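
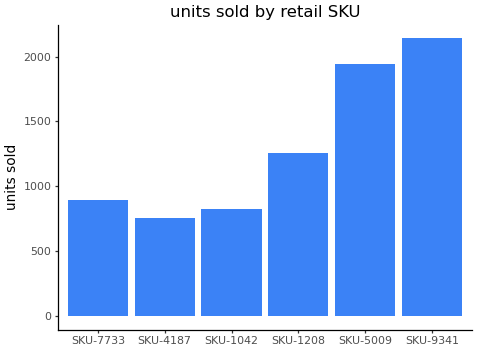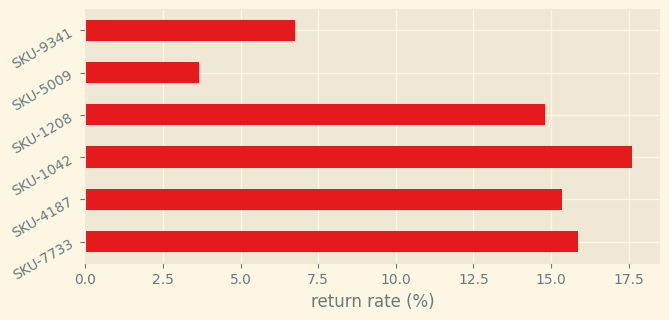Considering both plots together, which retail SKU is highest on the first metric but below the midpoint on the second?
SKU-9341

Chart 2 median return rate (%) ≈ 16; below-median retail SKUs: SKU-1208, SKU-5009, SKU-9341. Among those, SKU-9341 has the highest units sold (≈ 2200).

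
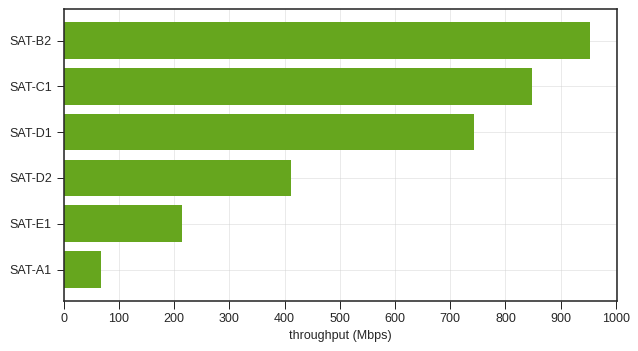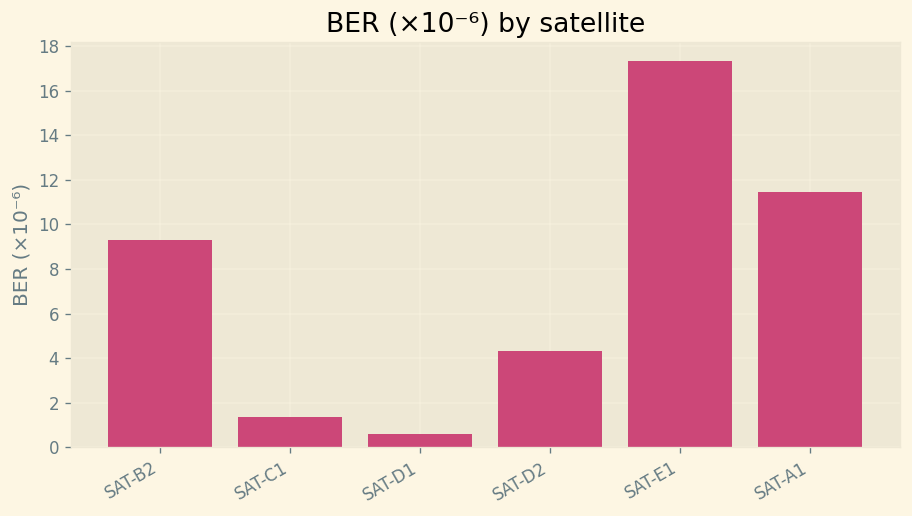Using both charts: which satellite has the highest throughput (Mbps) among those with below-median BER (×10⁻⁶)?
Chart 2 median BER (×10⁻⁶) ≈ 6; below-median satellites: SAT-C1, SAT-D1, SAT-D2. Among those, SAT-C1 has the highest throughput (Mbps) (≈ 800).

SAT-C1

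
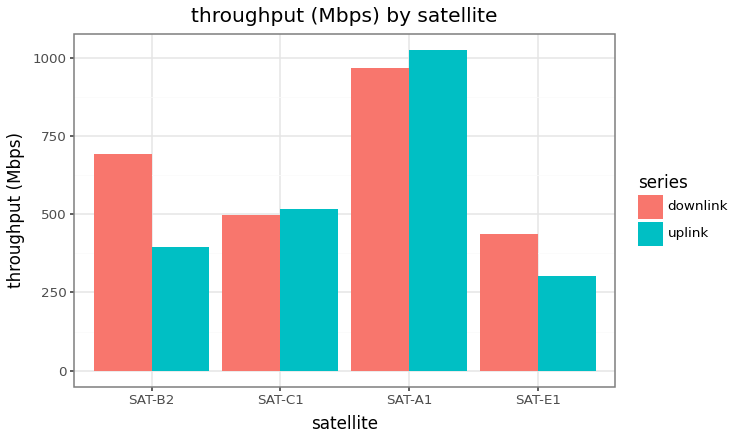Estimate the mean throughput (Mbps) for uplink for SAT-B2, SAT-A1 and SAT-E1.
(400 + 1000 + 300) / 3 ≈ 567.

≈ 567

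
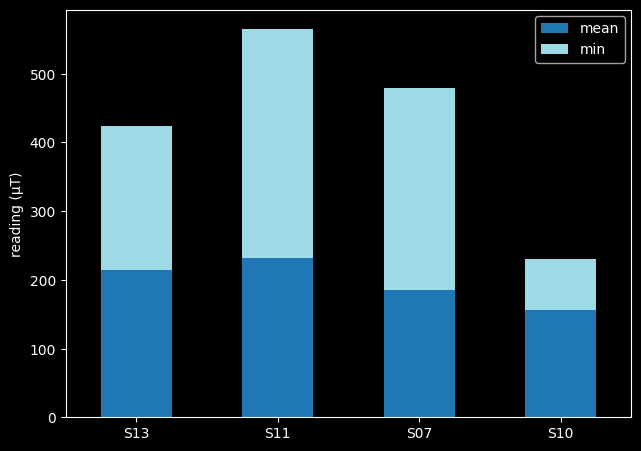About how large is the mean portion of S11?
≈ 250

mean top ≈ 250, bottom ≈ 0; segment ≈ 250.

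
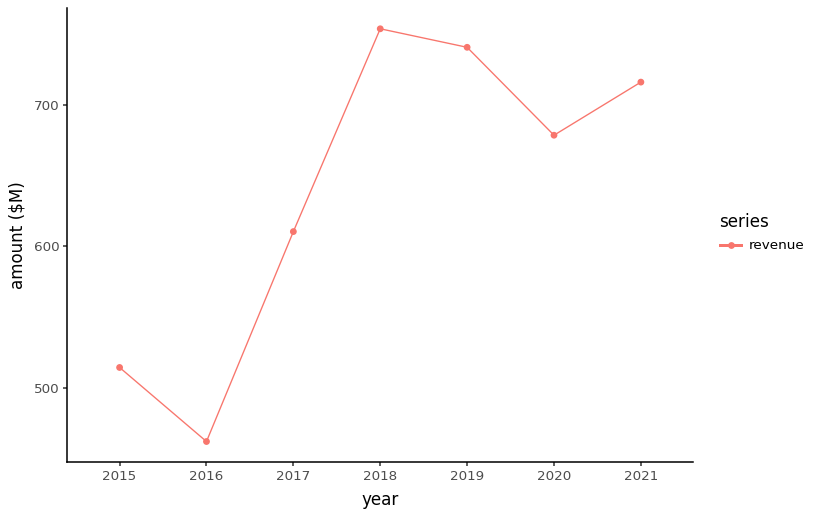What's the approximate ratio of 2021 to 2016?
2021 ≈ 725, 2016 ≈ 450; 725/450 ≈ 1.61.

≈ 1.61×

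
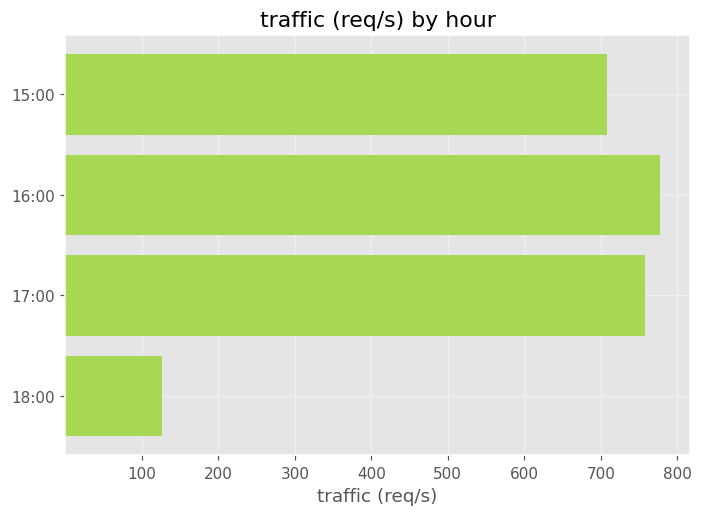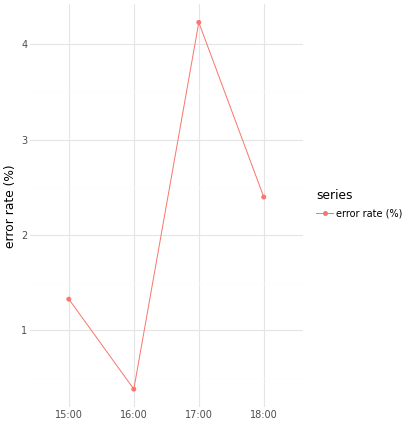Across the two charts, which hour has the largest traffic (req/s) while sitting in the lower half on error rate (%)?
16:00

Chart 2 median error rate (%) ≈ 2; below-median hours: 15:00, 16:00. Among those, 16:00 has the highest traffic (req/s) (≈ 800).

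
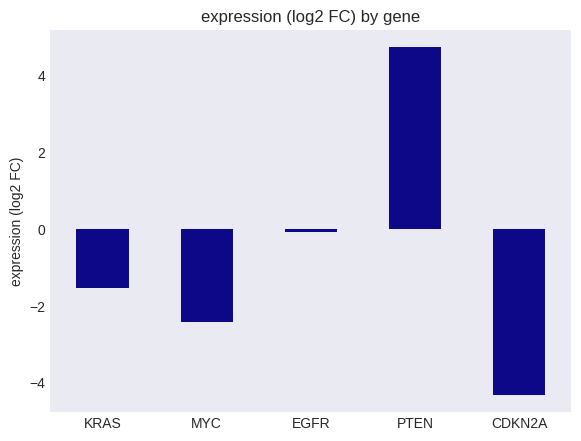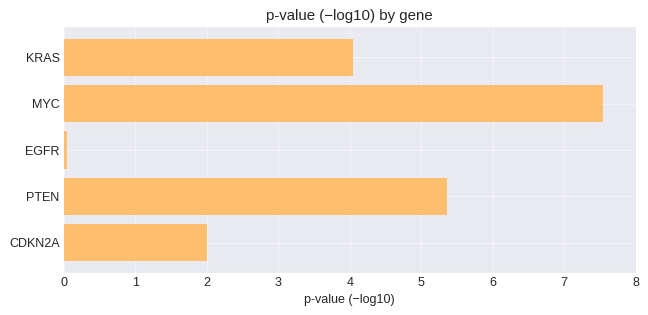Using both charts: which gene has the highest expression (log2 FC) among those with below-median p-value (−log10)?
EGFR

Chart 2 median p-value (−log10) ≈ 4; below-median genes: EGFR, CDKN2A. Among those, EGFR has the highest expression (log2 FC) (≈ 0).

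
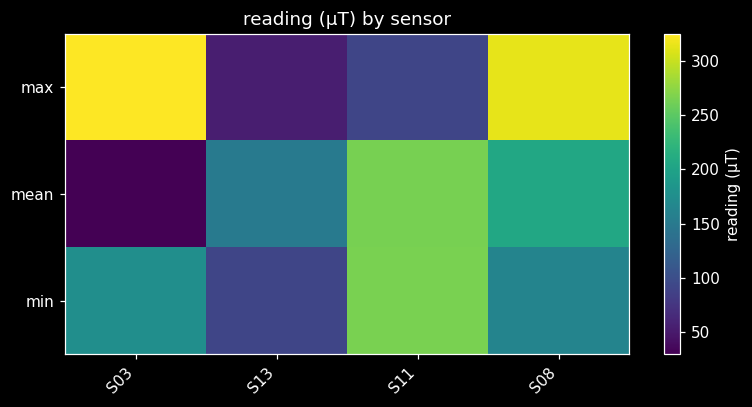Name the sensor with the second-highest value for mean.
S08

Top 3 for mean: S11 ≈ 275, S08 ≈ 200, S13 ≈ 150.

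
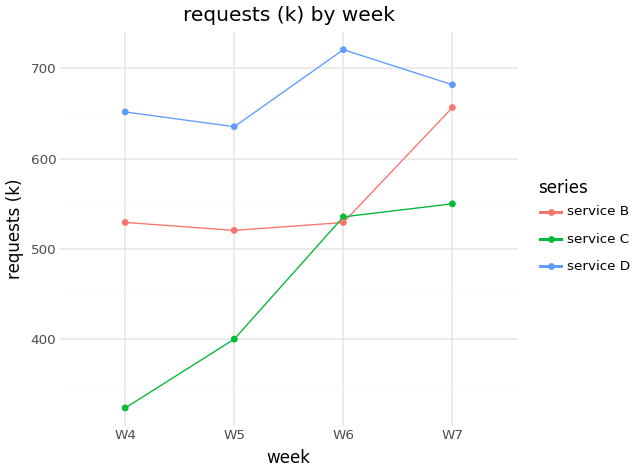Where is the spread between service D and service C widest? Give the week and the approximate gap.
W4, ≈ 350 k

W4: service D ≈ 650, service C ≈ 300 → gap ≈ 350. Next-largest (W5) is only ≈ 250.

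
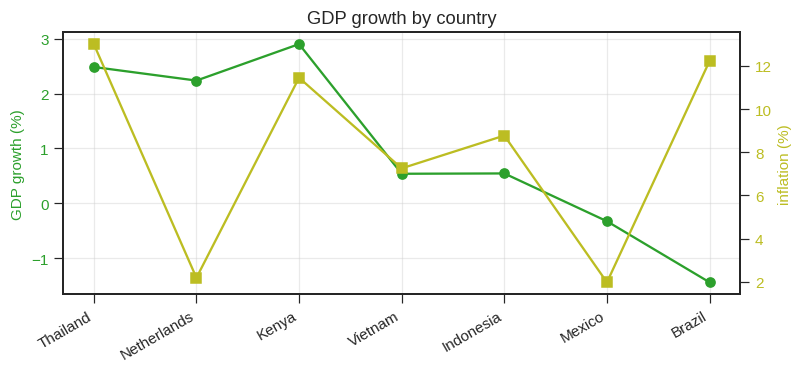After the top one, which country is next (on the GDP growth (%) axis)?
Thailand

Top 3 (on the GDP growth (%) axis): Kenya ≈ 3.0, Thailand ≈ 2.5, Netherlands ≈ 2.0.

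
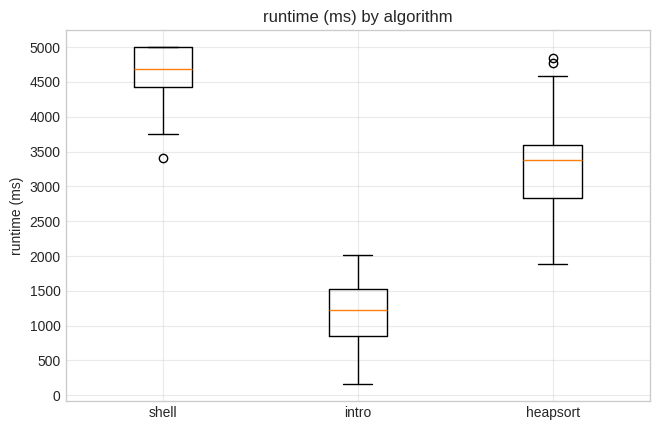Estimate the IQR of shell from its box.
≈ 500

Q3 ≈ 5000, Q1 ≈ 4500; IQR ≈ 500.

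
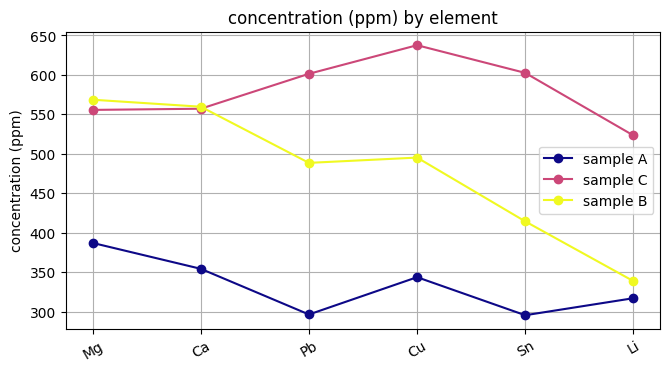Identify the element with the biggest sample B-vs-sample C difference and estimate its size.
Sn, ≈ 200 ppm

Sn: sample B ≈ 400, sample C ≈ 600 → gap ≈ 200. Next-largest (Li) is only ≈ 150.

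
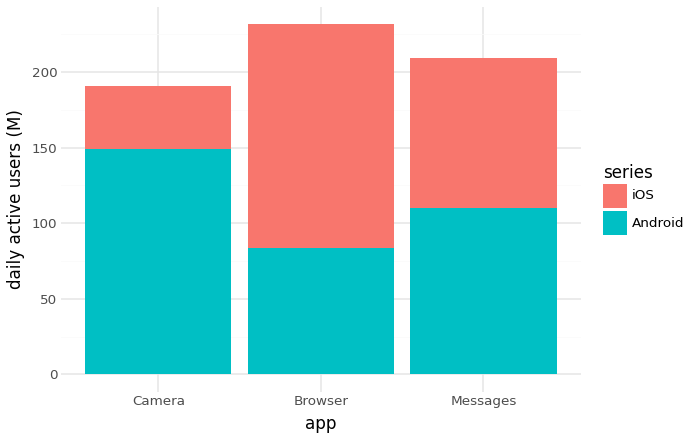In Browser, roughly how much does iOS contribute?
≈ 160

iOS top ≈ 240, bottom ≈ 80; segment ≈ 160.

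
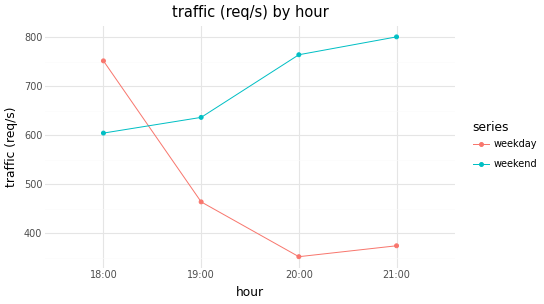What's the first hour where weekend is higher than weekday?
18:00: weekend ≈ 600 vs weekday ≈ 750 (not yet); 19:00: weekend ≈ 650 vs weekday ≈ 450 (first crossover).

19:00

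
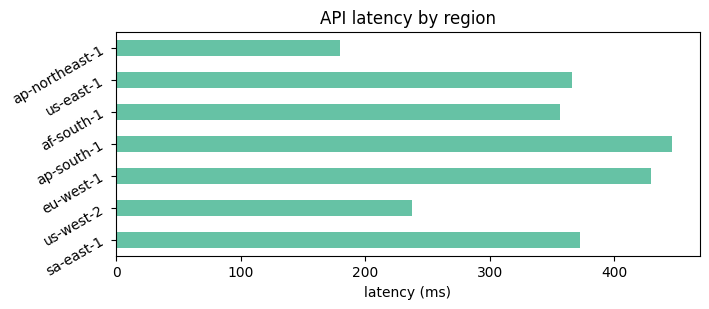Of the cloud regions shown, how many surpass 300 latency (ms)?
Above 300: sa-east-1, eu-west-1, ap-south-1, af-south-1, us-east-1.

5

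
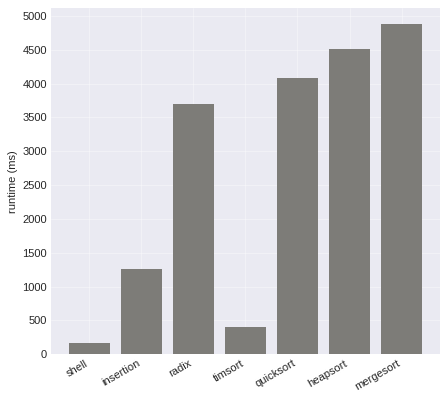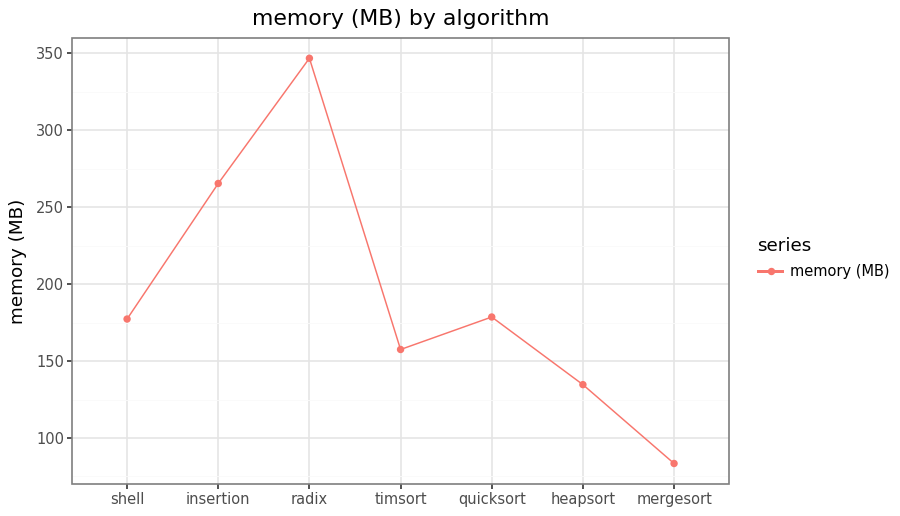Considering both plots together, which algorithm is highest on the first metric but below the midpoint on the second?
mergesort

Chart 2 median memory (MB) ≈ 200; below-median algorithms: timsort, heapsort, mergesort. Among those, mergesort has the highest runtime (ms) (≈ 5000).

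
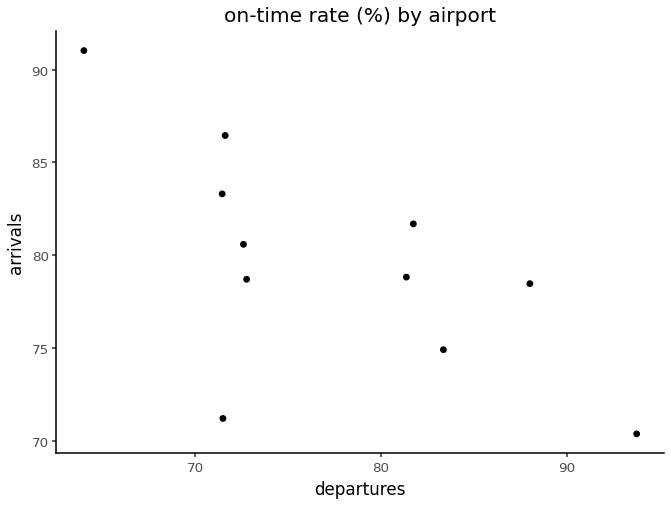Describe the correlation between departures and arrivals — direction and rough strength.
negative, moderate

Points are negatively correlated; moderate (|r| ≈ 0.6).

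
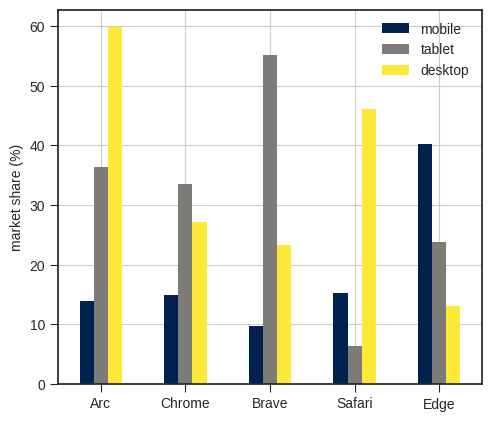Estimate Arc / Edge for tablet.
Arc ≈ 35, Edge ≈ 25; 35/25 ≈ 1.4.

≈ 1.4×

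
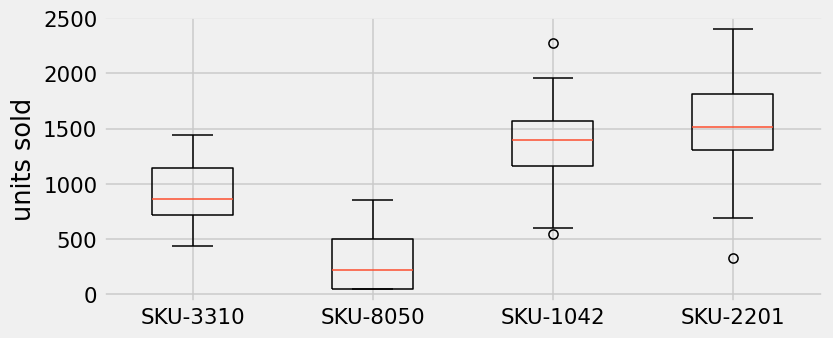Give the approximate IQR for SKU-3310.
Q3 ≈ 1200, Q1 ≈ 800; IQR ≈ 400.

≈ 400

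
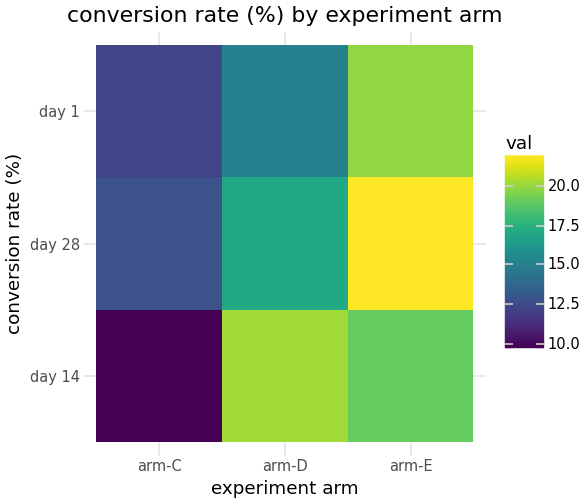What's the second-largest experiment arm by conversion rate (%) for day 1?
Top 3 for day 1: arm-E ≈ 20, arm-D ≈ 16, arm-C ≈ 12.

arm-D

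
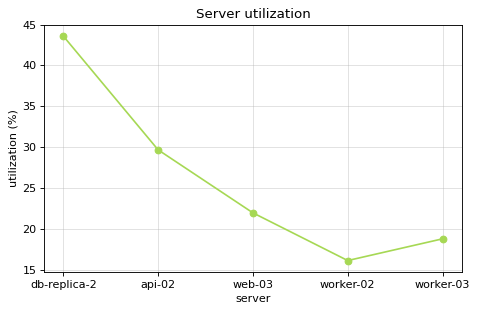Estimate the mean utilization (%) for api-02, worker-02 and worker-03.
(30 + 15 + 20) / 3 ≈ 22.

≈ 22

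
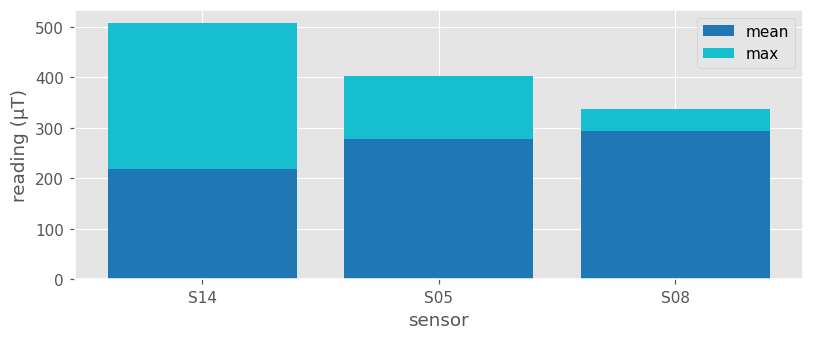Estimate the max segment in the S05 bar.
≈ 100

max top ≈ 400, bottom ≈ 300; segment ≈ 100.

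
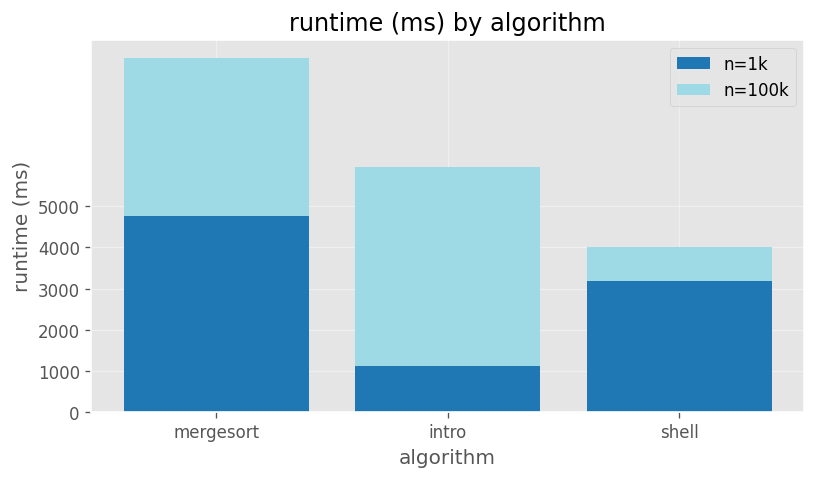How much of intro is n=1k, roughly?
n=1k top ≈ 1000, bottom ≈ 0; segment ≈ 1000.

≈ 1000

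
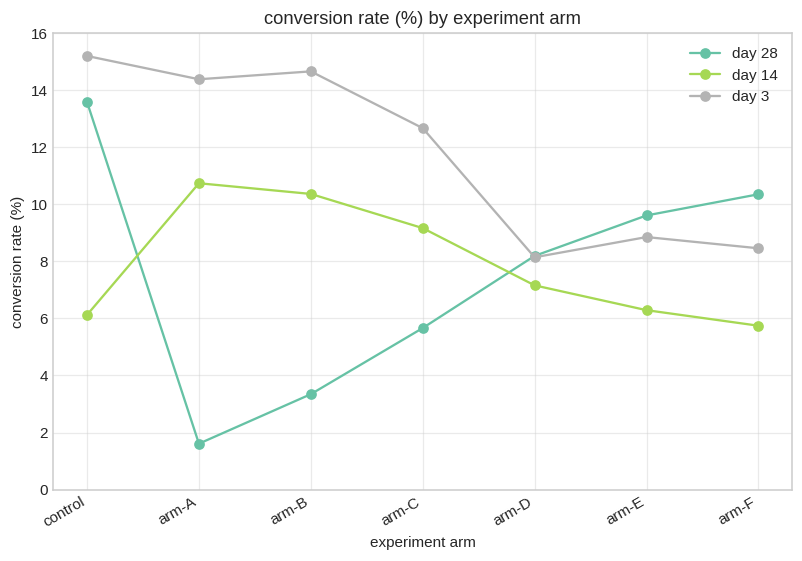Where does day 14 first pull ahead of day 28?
control: day 14 ≈ 6 vs day 28 ≈ 14 (not yet); arm-A: day 14 ≈ 10 vs day 28 ≈ 2 (first crossover).

arm-A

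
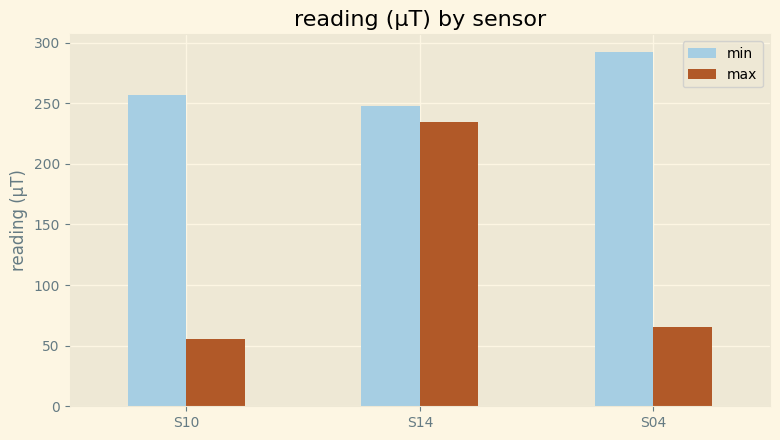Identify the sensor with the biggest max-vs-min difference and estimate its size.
S04: max ≈ 75, min ≈ 300 → gap ≈ 225. Next-largest (S10) is only ≈ 200.

S04, ≈ 225 µT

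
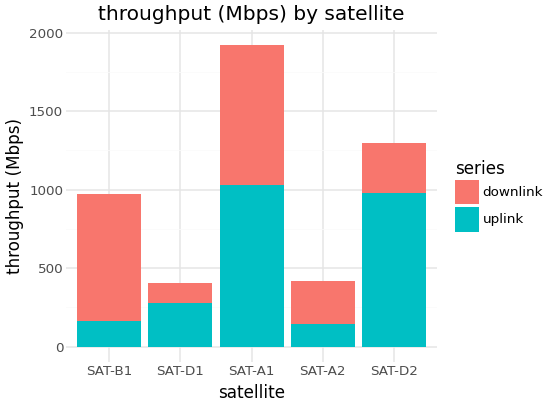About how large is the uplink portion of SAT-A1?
≈ 1000

uplink top ≈ 1000, bottom ≈ 0; segment ≈ 1000.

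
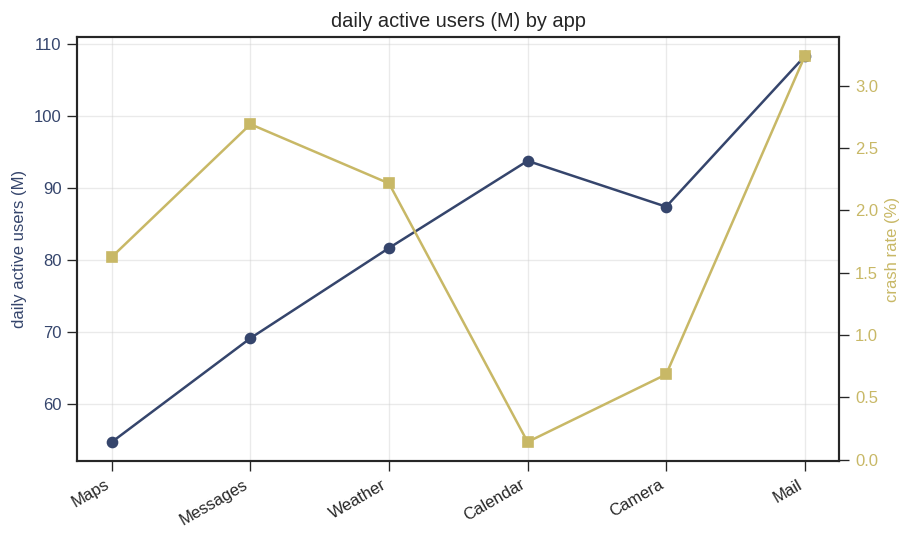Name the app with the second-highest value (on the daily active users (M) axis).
Top 3 (on the daily active users (M) axis): Mail ≈ 110, Calendar ≈ 95, Camera ≈ 85.

Calendar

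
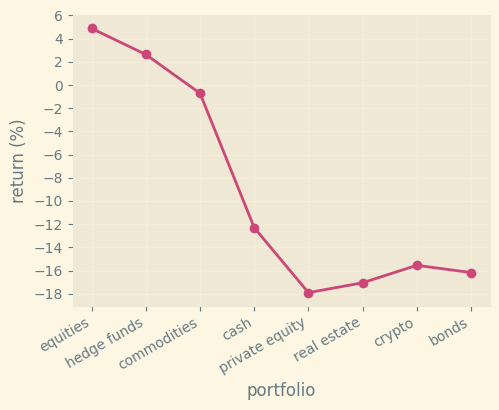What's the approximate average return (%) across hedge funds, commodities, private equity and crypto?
(2 + 0 + -18 + -16) / 4 ≈ -8.

≈ -8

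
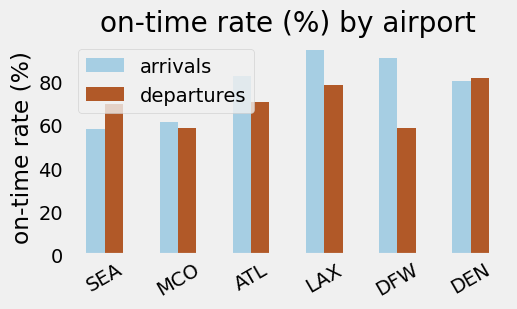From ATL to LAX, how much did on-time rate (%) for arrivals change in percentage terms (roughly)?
ATL ≈ 80, LAX ≈ 90; (90 − 80) / 80 ≈ +12.5%.

≈ +12.5%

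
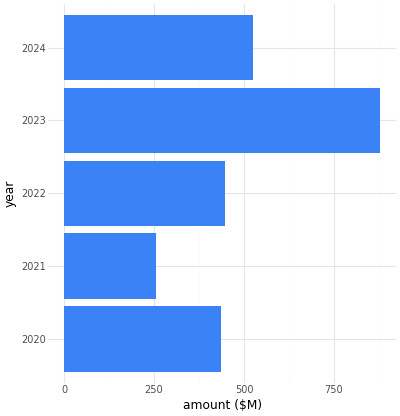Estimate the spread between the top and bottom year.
Max 2023 ≈ 900, min 2021 ≈ 300; range ≈ 600.

≈ 600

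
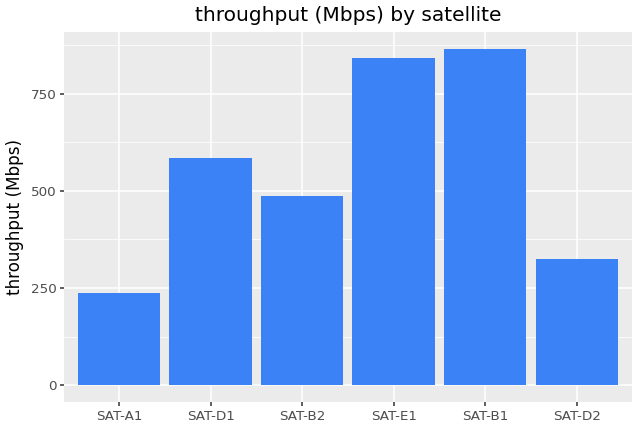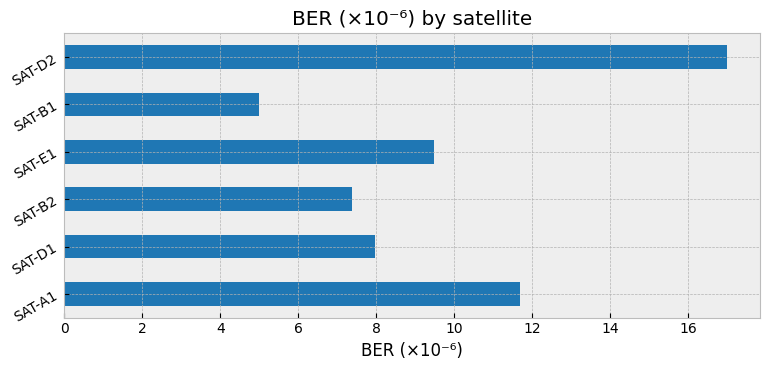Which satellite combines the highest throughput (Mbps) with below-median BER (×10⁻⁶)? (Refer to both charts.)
Chart 2 median BER (×10⁻⁶) ≈ 8; below-median satellites: SAT-D1, SAT-B2, SAT-B1. Among those, SAT-B1 has the highest throughput (Mbps) (≈ 900).

SAT-B1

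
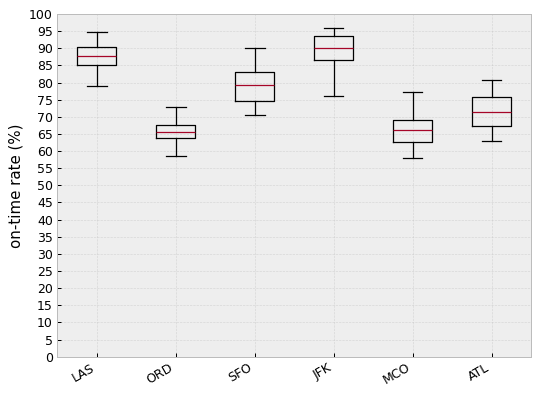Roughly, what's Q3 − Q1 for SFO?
≈ 10

Q3 ≈ 85, Q1 ≈ 75; IQR ≈ 10.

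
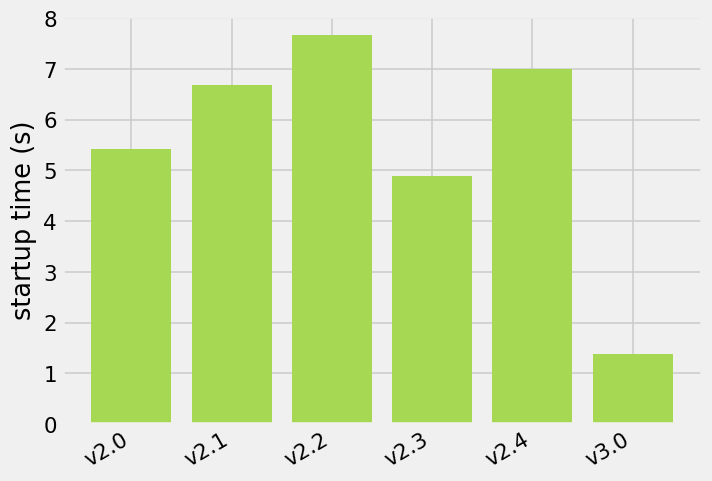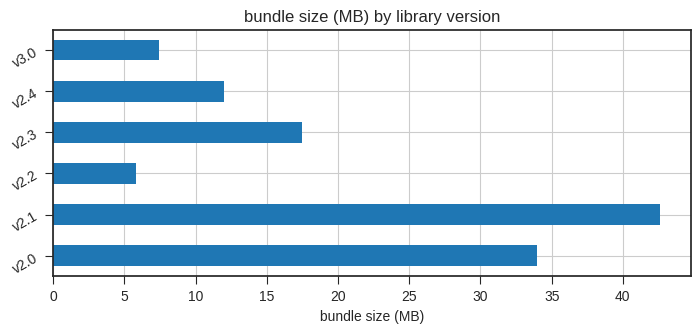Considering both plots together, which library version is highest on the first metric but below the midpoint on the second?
v2.2

Chart 2 median bundle size (MB) ≈ 15; below-median library versions: v2.2, v2.4, v3.0. Among those, v2.2 has the highest startup time (s) (≈ 8).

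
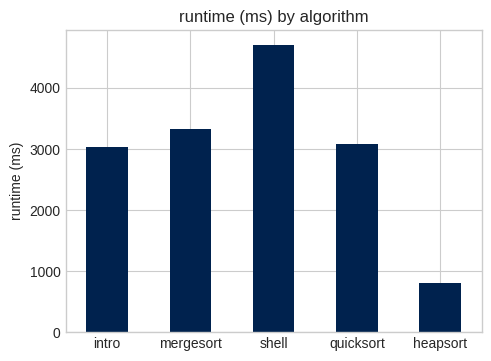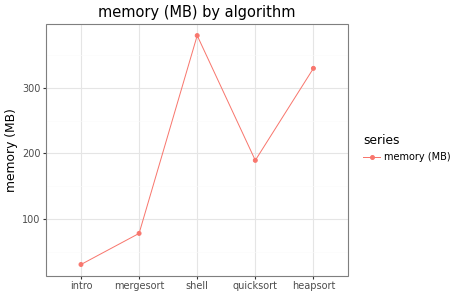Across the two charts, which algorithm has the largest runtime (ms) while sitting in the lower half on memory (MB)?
mergesort

Chart 2 median memory (MB) ≈ 200; below-median algorithms: intro, mergesort. Among those, mergesort has the highest runtime (ms) (≈ 3500).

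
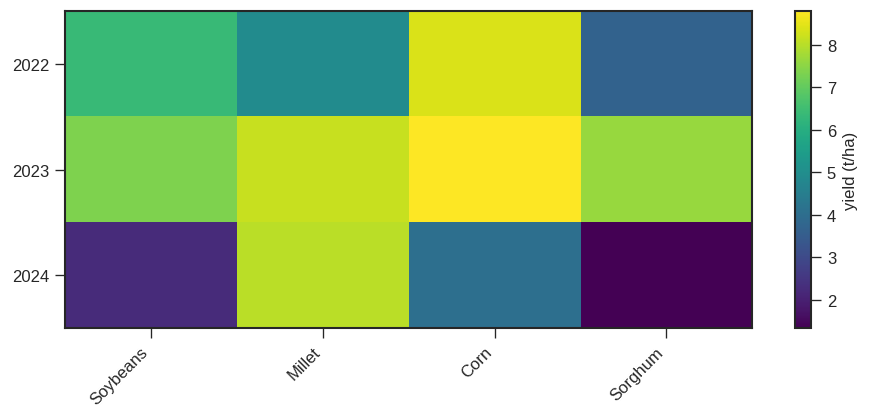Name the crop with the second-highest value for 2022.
Soybeans

Top 3 for 2022: Corn ≈ 8, Soybeans ≈ 6, Millet ≈ 5.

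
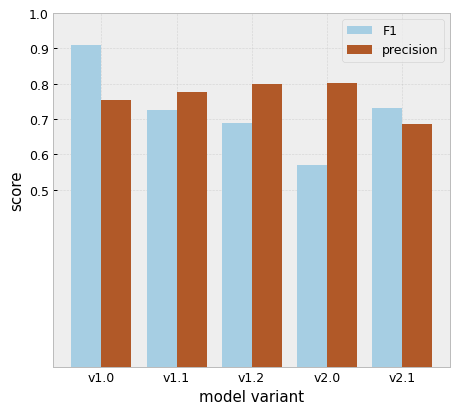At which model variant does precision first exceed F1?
v1.0: precision ≈ 0.8 vs F1 ≈ 0.9 (not yet); v1.1: precision ≈ 0.8 vs F1 ≈ 0.7 (first crossover).

v1.1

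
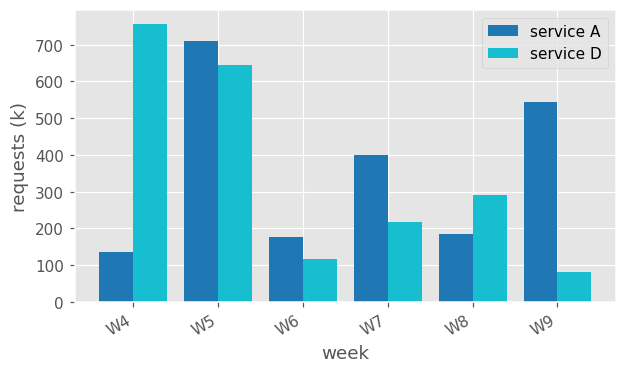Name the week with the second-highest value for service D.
W5

Top 3 for service D: W4 ≈ 800, W5 ≈ 600, W8 ≈ 300.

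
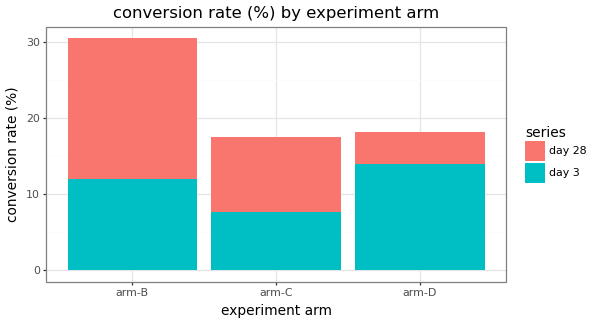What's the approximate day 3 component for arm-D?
day 3 top ≈ 15, bottom ≈ 0; segment ≈ 15.

≈ 15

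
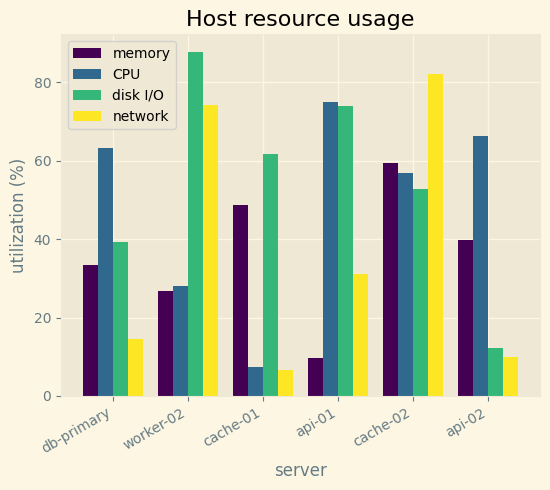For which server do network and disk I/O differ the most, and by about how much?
cache-01: network ≈ 10, disk I/O ≈ 60 → gap ≈ 50. Next-largest (api-01) is only ≈ 40.

cache-01, ≈ 50 %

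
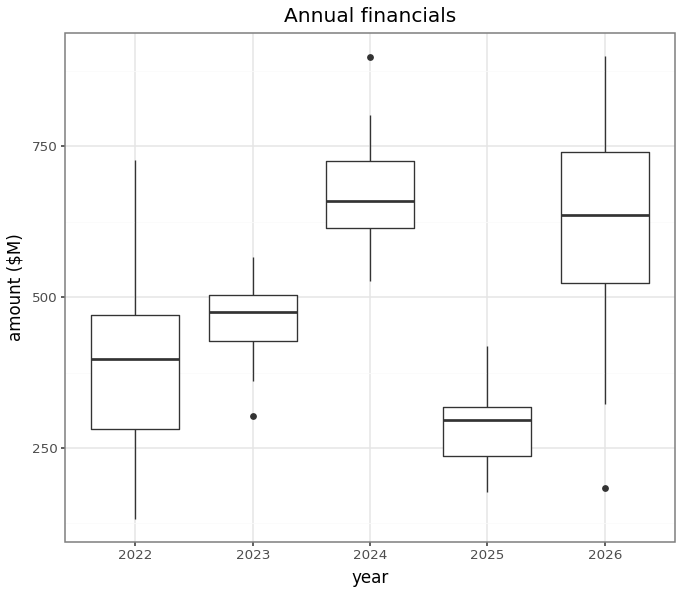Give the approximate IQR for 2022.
Q3 ≈ 450, Q1 ≈ 300; IQR ≈ 150.

≈ 150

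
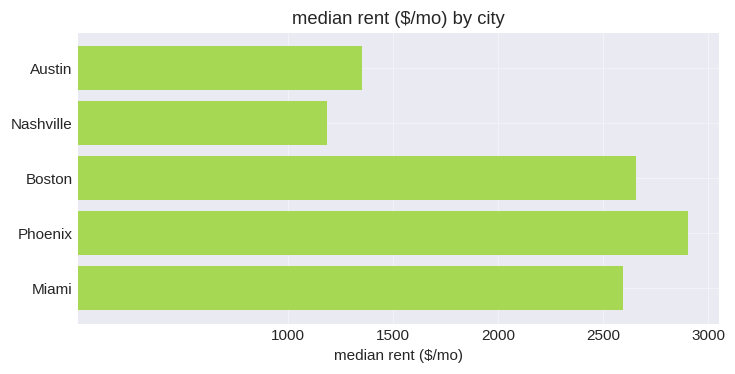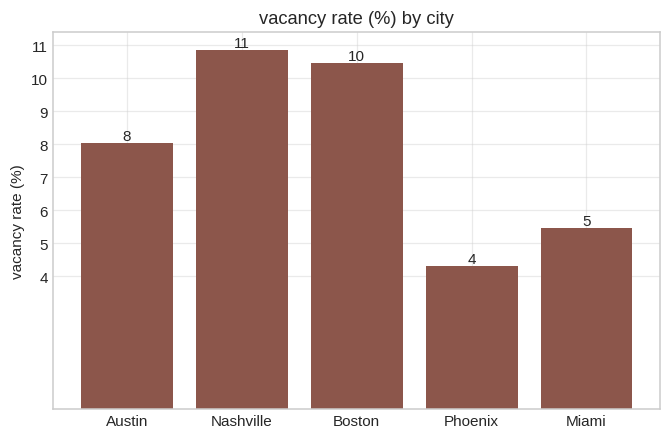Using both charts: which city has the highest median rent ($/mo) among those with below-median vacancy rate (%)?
Phoenix

Chart 2 median vacancy rate (%) ≈ 8; below-median cities: Phoenix, Miami. Among those, Phoenix has the highest median rent ($/mo) (≈ 3000).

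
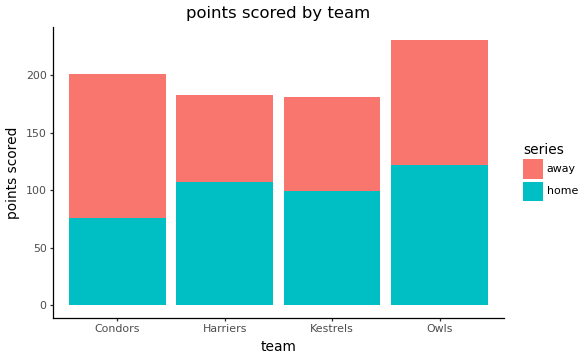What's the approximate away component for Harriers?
away top ≈ 180, bottom ≈ 100; segment ≈ 80.

≈ 80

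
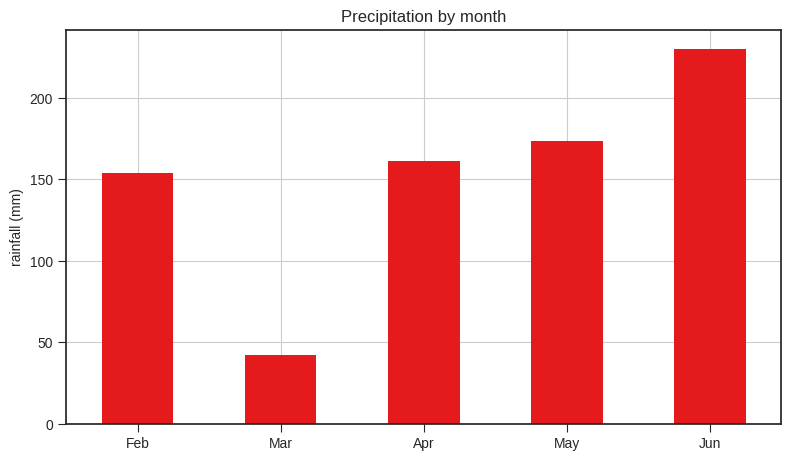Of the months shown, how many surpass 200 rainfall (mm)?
Above 200: Jun.

1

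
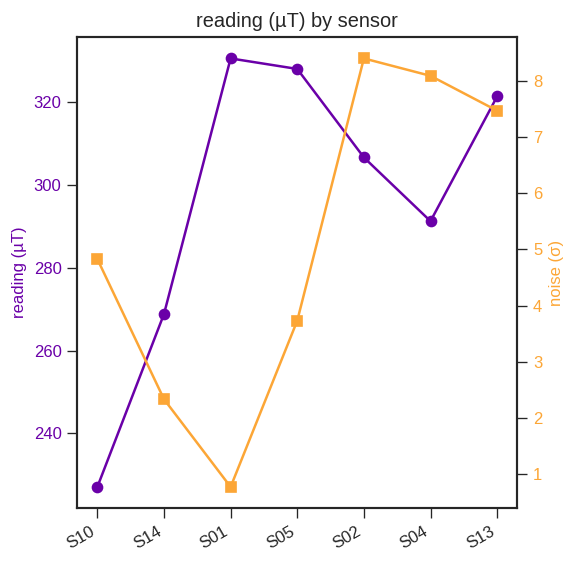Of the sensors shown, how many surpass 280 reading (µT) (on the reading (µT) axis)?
5

Above 280: S01, S05, S02, S04, S13.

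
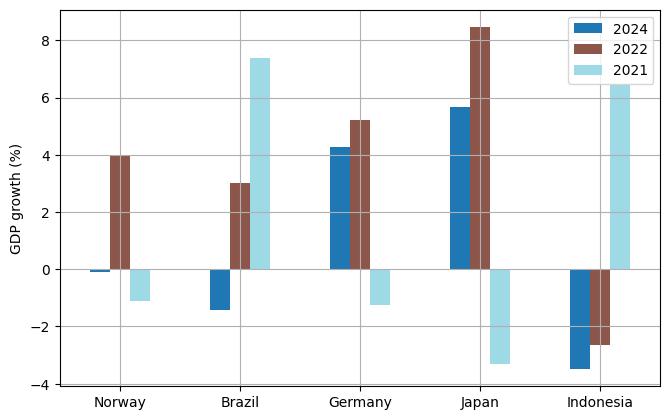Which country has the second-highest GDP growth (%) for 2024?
Germany

Top 3 for 2024: Japan ≈ 6, Germany ≈ 4, Norway ≈ 0.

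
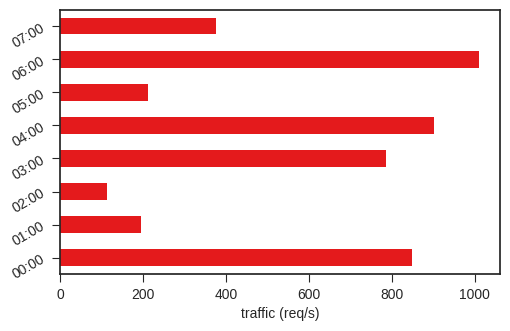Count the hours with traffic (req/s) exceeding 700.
Above 700: 00:00, 03:00, 04:00, 06:00.

4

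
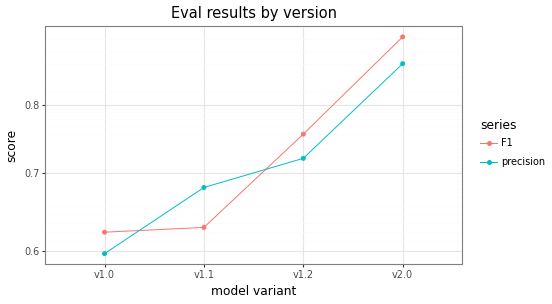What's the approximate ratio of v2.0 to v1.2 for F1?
≈ 1.2×

v2.0 ≈ 0.90, v1.2 ≈ 0.75; 0.90/0.75 ≈ 1.2.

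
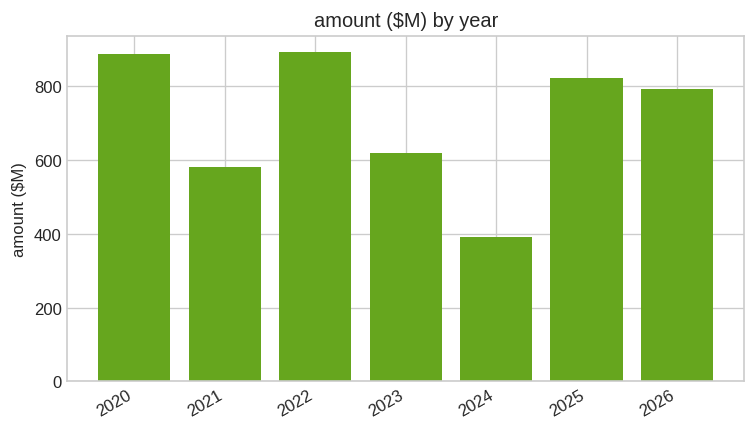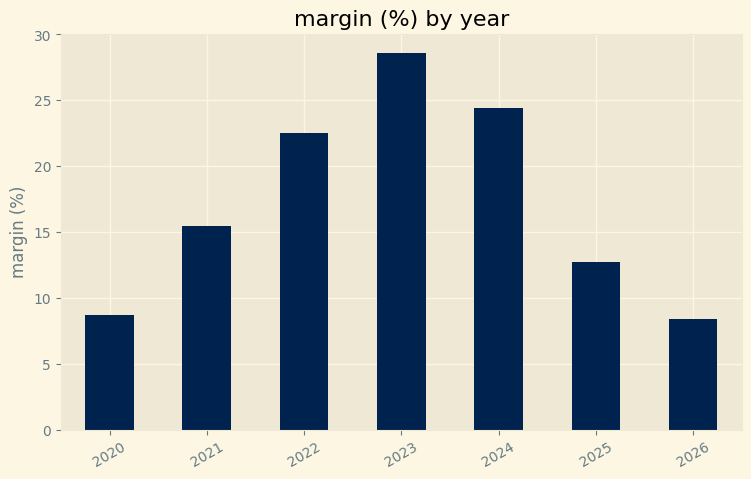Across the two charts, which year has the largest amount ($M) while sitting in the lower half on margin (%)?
Chart 2 median margin (%) ≈ 15; below-median years: 2020, 2025, 2026. Among those, 2020 has the highest amount ($M) (≈ 900).

2020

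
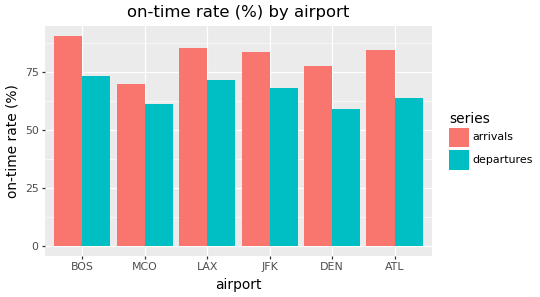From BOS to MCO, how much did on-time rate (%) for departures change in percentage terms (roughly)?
BOS ≈ 70, MCO ≈ 60; (60 − 70) / 70 ≈ -14.3%.

≈ -14.3%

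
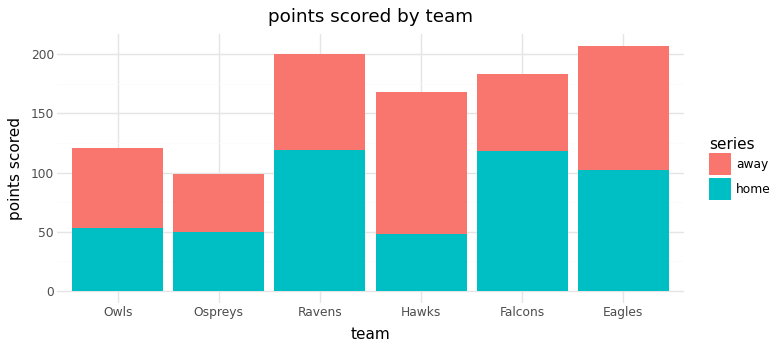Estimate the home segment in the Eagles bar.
≈ 100

home top ≈ 100, bottom ≈ 0; segment ≈ 100.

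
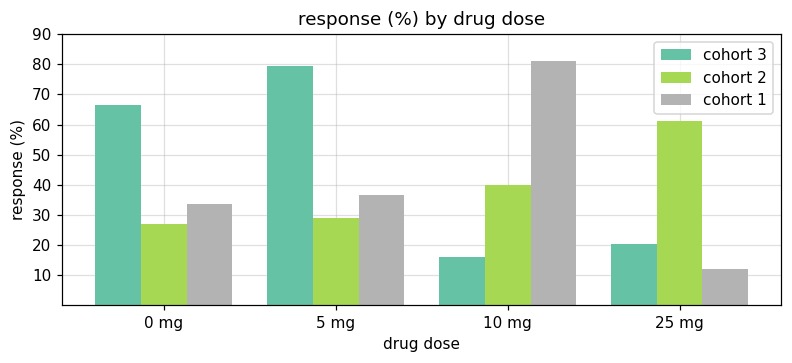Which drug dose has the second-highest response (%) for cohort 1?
5 mg

Top 3 for cohort 1: 10 mg ≈ 80, 5 mg ≈ 40, 0 mg ≈ 30.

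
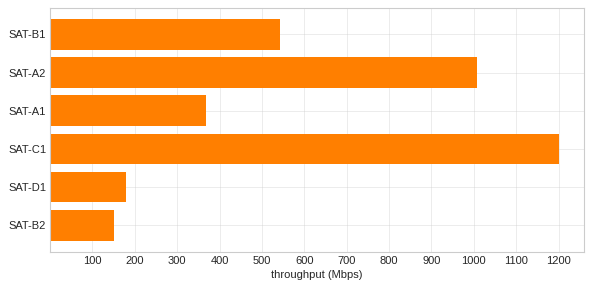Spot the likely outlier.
SAT-C1

SAT-C1 ≈ 1200; the rest sit between ≈ 200 and ≈ 1000.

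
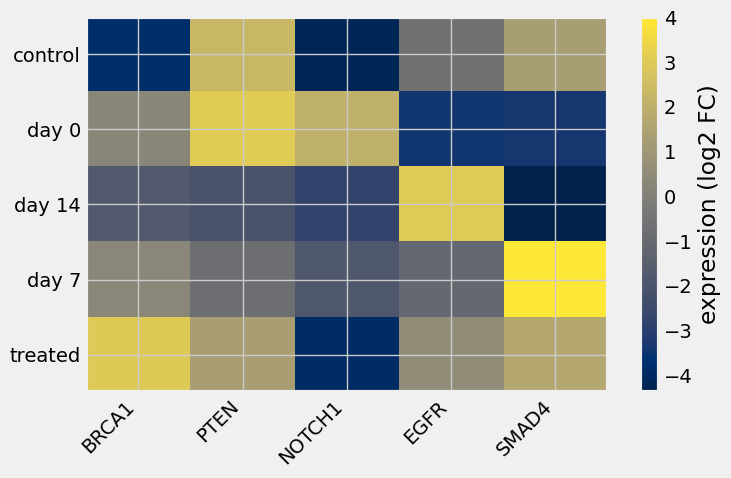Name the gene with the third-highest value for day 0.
Top 4 for day 0: PTEN ≈ 3, NOTCH1 ≈ 2, BRCA1 ≈ 0, SMAD4 ≈ -3.

BRCA1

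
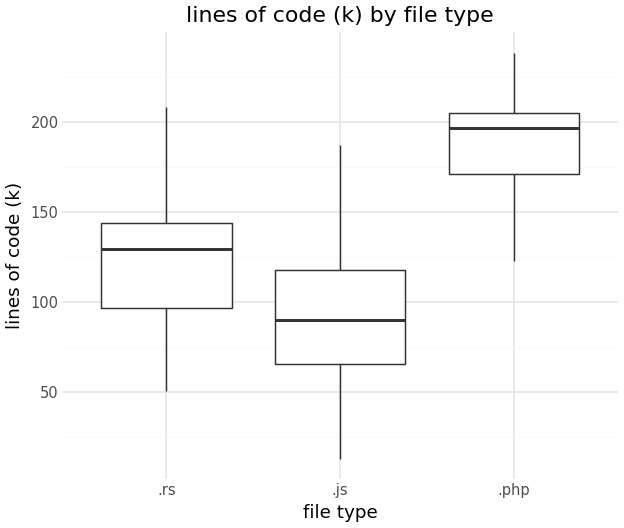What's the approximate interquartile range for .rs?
Q3 ≈ 140, Q1 ≈ 100; IQR ≈ 40.

≈ 40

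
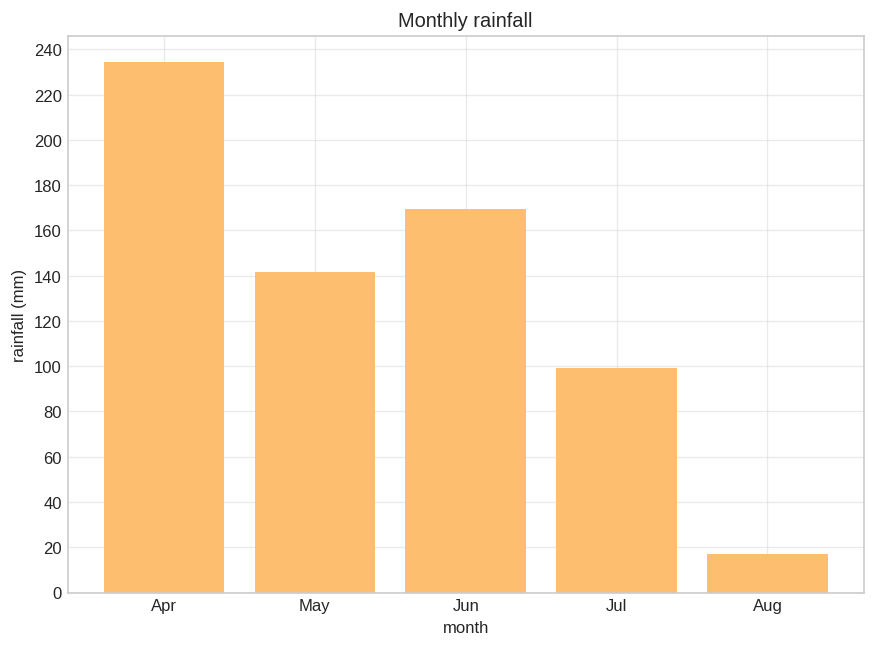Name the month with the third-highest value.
Top 4: Apr ≈ 240, Jun ≈ 160, May ≈ 140, Jul ≈ 100.

May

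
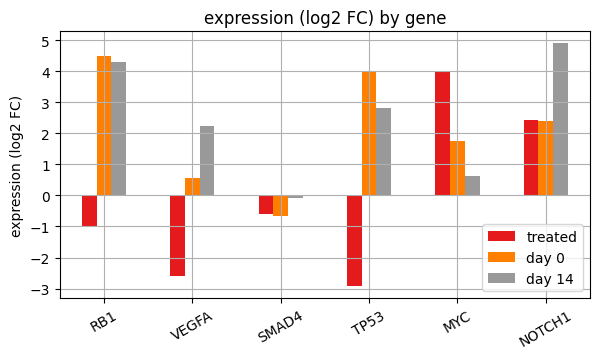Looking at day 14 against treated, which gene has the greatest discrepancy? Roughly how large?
TP53, ≈ 6 log2 FC

TP53: day 14 ≈ 3, treated ≈ -3 → gap ≈ 6. Next-largest (RB1) is only ≈ 5.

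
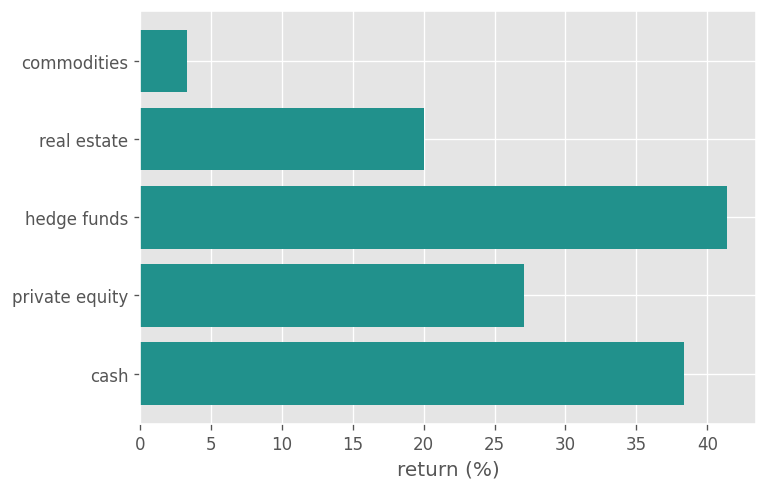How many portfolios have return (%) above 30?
Above 30: hedge funds, cash.

2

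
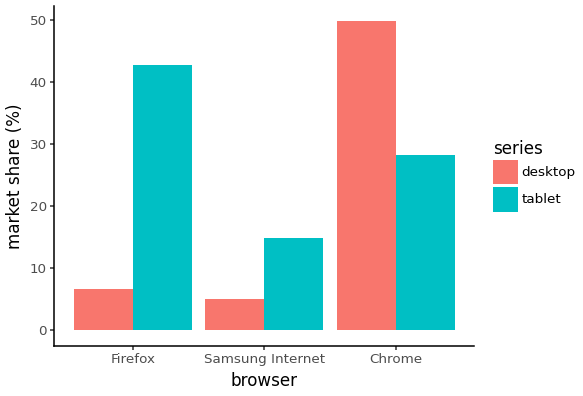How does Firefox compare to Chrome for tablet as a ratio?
≈ 1.5×

Firefox ≈ 45, Chrome ≈ 30; 45/30 ≈ 1.5.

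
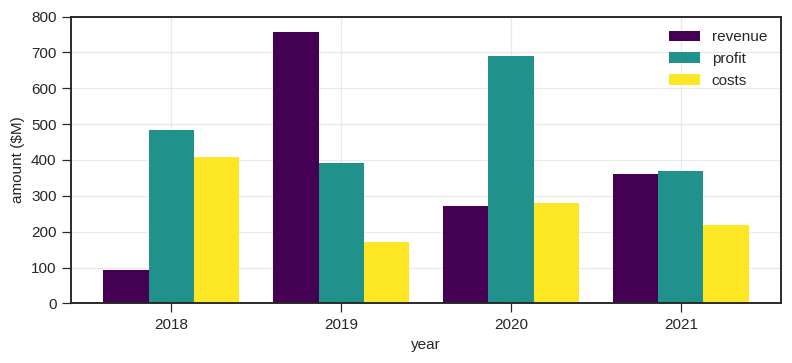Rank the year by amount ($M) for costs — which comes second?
2020

Top 3 for costs: 2018 ≈ 400, 2020 ≈ 300, 2021 ≈ 200.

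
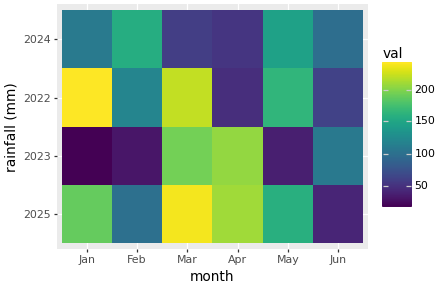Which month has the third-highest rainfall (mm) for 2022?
May

Top 4 for 2022: Jan ≈ 240, Mar ≈ 220, May ≈ 160, Feb ≈ 120.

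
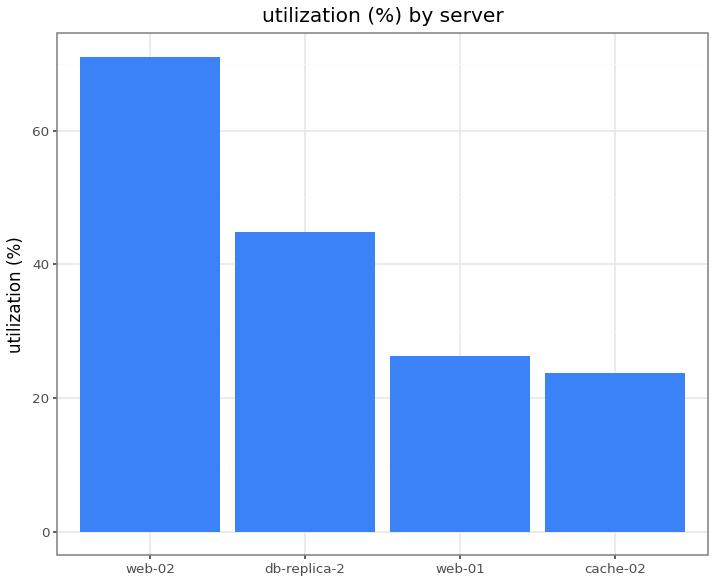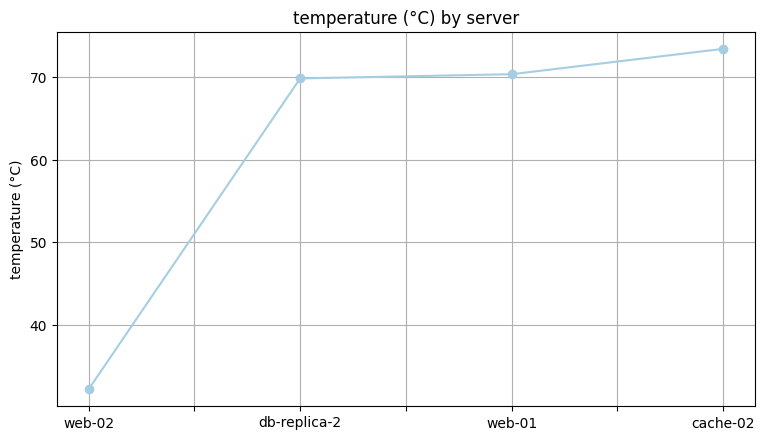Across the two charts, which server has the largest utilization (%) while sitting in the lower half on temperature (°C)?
web-02

Chart 2 median temperature (°C) ≈ 70; below-median servers: web-02, db-replica-2. Among those, web-02 has the highest utilization (%) (≈ 70).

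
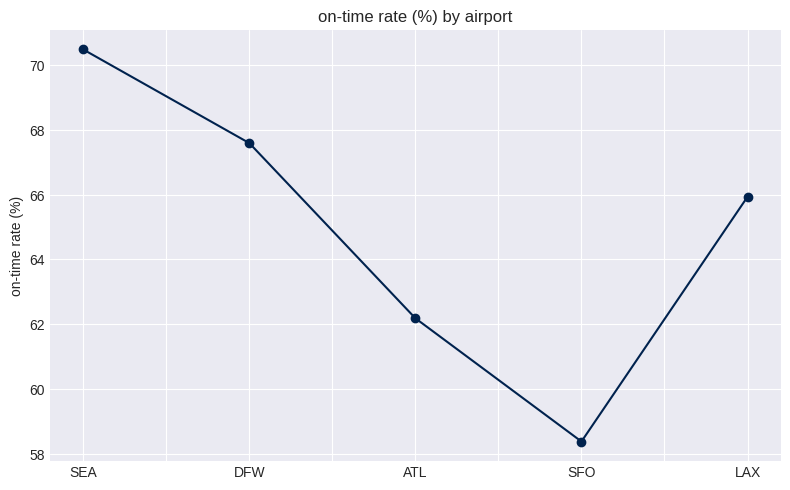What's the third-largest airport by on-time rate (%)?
LAX

Top 4: SEA ≈ 70, DFW ≈ 68, LAX ≈ 66, ATL ≈ 62.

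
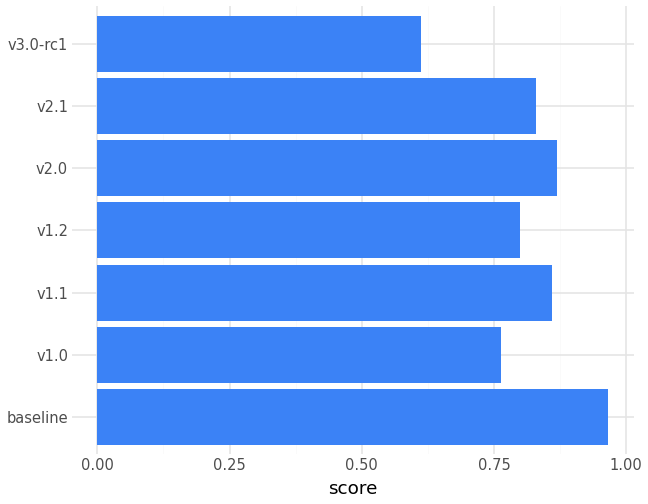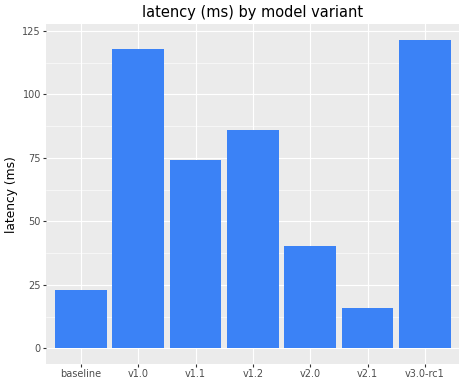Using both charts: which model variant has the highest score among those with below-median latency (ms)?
baseline

Chart 2 median latency (ms) ≈ 80; below-median model variants: baseline, v2.0, v2.1. Among those, baseline has the highest score (≈ 1).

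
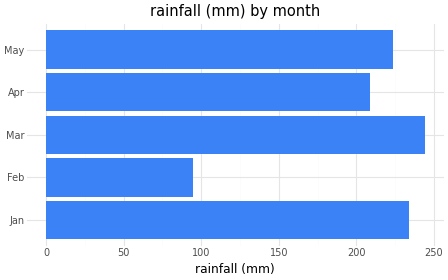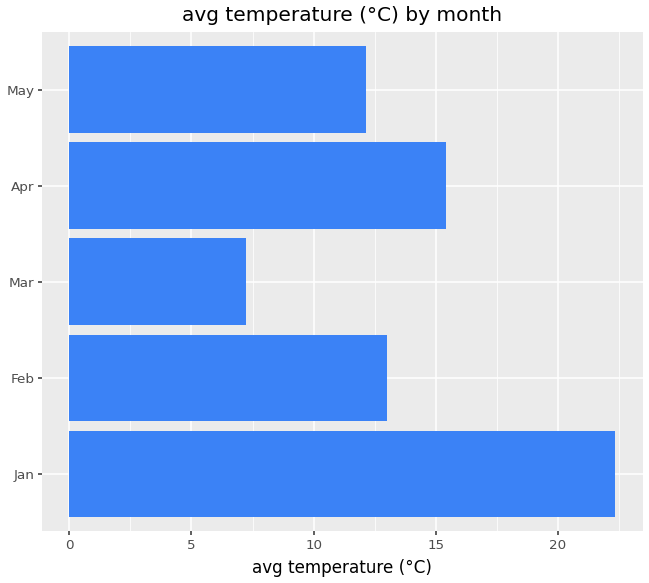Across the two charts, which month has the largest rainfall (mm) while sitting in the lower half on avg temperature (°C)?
Mar

Chart 2 median avg temperature (°C) ≈ 15; below-median months: Mar, May. Among those, Mar has the highest rainfall (mm) (≈ 250).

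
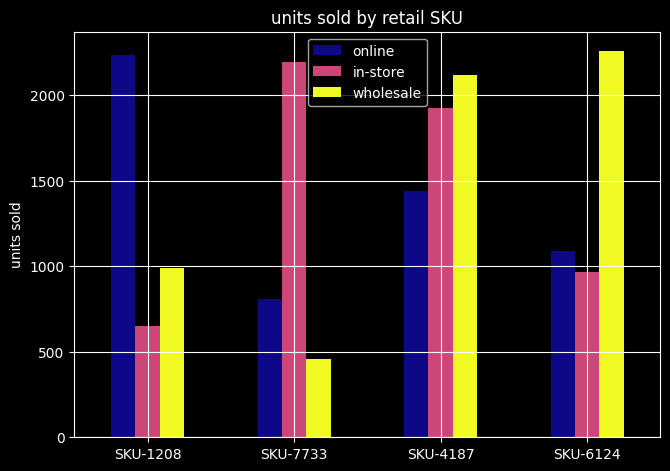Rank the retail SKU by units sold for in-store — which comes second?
Top 3 for in-store: SKU-7733 ≈ 2200, SKU-4187 ≈ 2000, SKU-6124 ≈ 1000.

SKU-4187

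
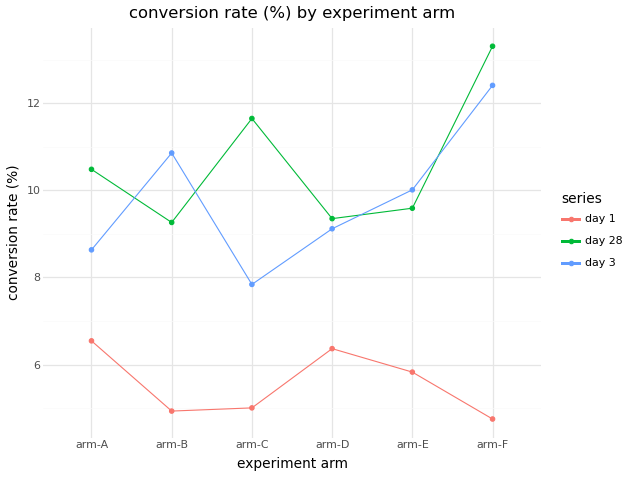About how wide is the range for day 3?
Max arm-F ≈ 12, min arm-C ≈ 8; range ≈ 4.

≈ 4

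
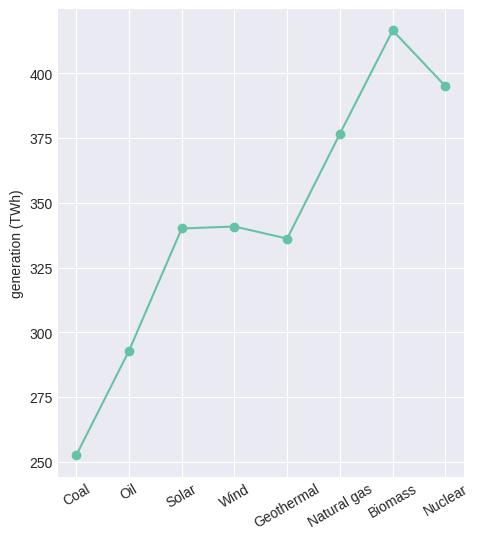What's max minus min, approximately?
≈ 160

Max Biomass ≈ 420, min Coal ≈ 260; range ≈ 160.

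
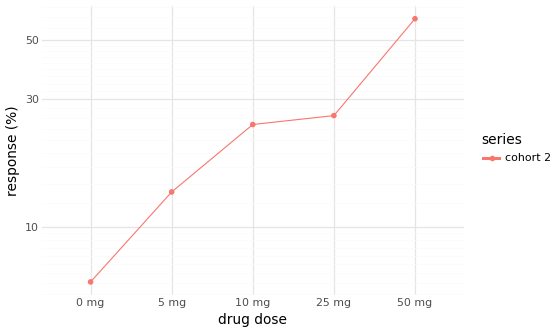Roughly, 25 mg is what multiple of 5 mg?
25 mg ≈ 25, 5 mg ≈ 15; 25/15 ≈ 1.67.

≈ 1.67×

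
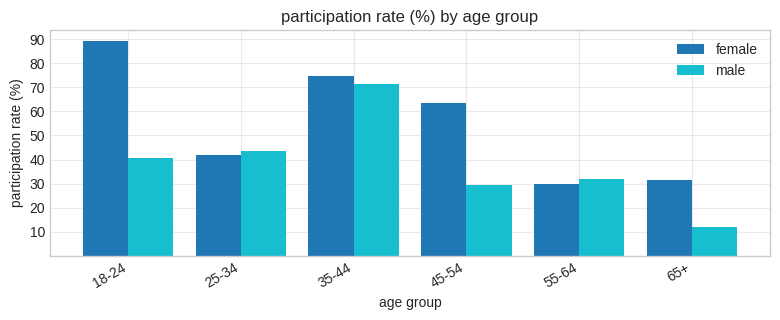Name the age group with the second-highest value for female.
Top 3 for female: 18-24 ≈ 90, 35-44 ≈ 70, 45-54 ≈ 60.

35-44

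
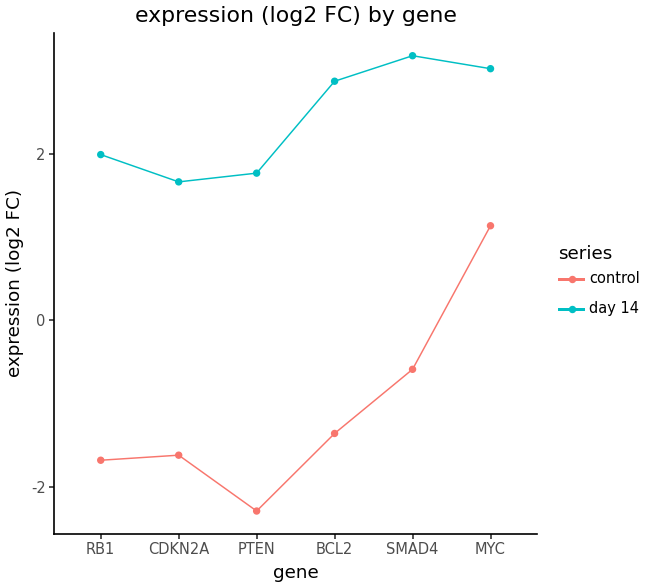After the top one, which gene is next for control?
SMAD4

Top 3 for control: MYC ≈ 1.0, SMAD4 ≈ -0.5, BCL2 ≈ -1.5.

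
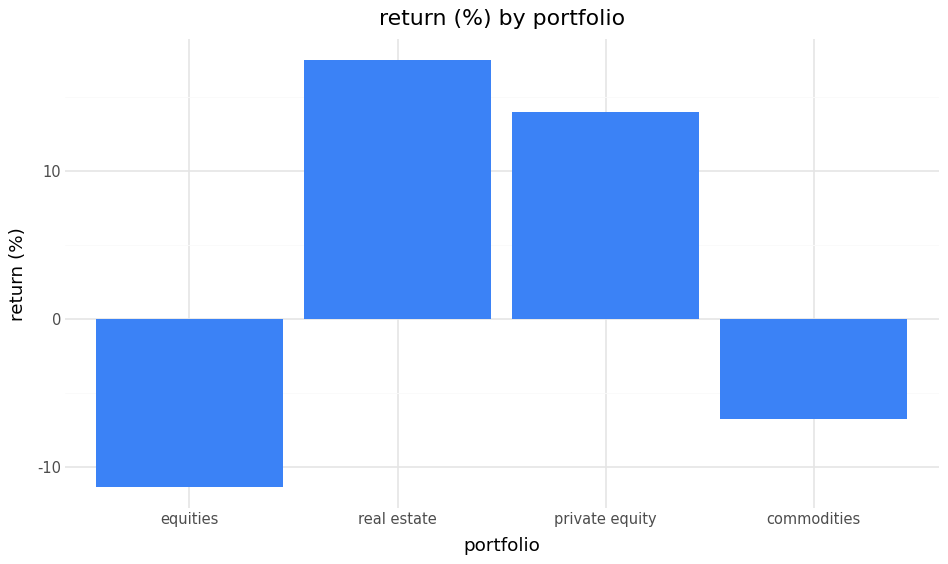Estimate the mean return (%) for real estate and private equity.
≈ 15

(15 + 15) / 2 ≈ 15.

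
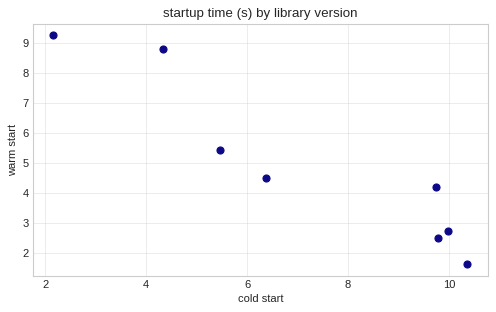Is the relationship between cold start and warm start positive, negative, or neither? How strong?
Points are negatively correlated; strong (|r| ≈ 0.9).

negative, strong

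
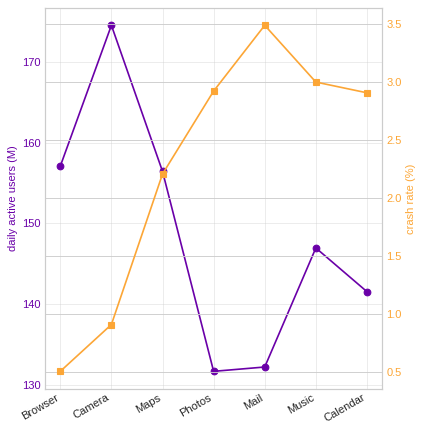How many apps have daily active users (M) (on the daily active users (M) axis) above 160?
1

Above 160: Camera.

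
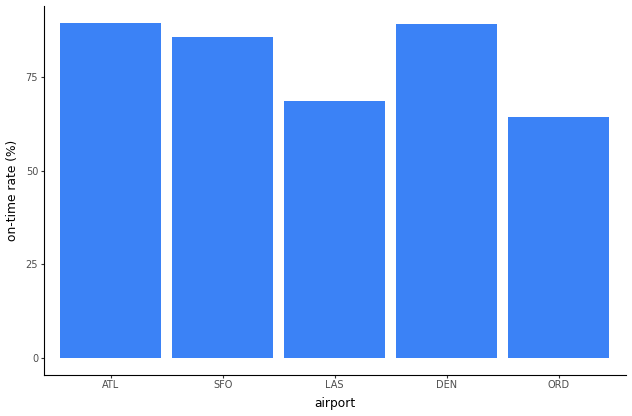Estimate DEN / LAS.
DEN ≈ 90, LAS ≈ 70; 90/70 ≈ 1.29.

≈ 1.29×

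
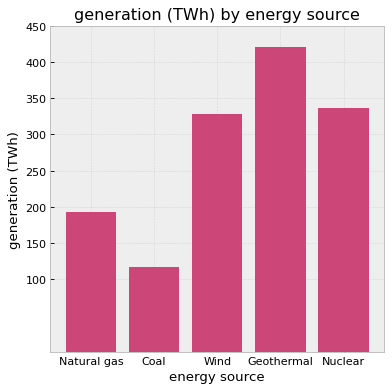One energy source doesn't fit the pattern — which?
Coal

Coal ≈ 100; the rest sit between ≈ 200 and ≈ 400.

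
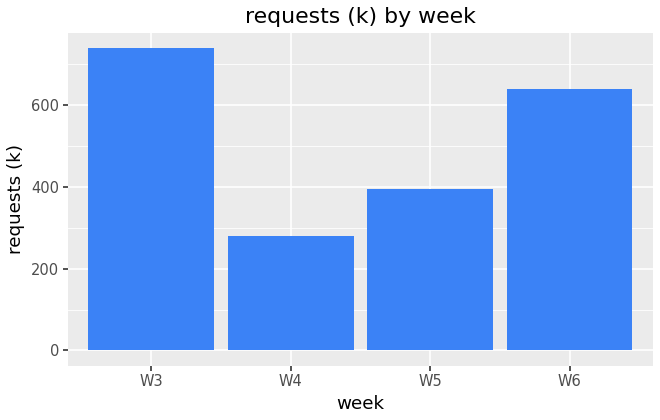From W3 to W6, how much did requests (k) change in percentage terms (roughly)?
W3 ≈ 700, W6 ≈ 600; (600 − 700) / 700 ≈ -14.3%.

≈ -14.3%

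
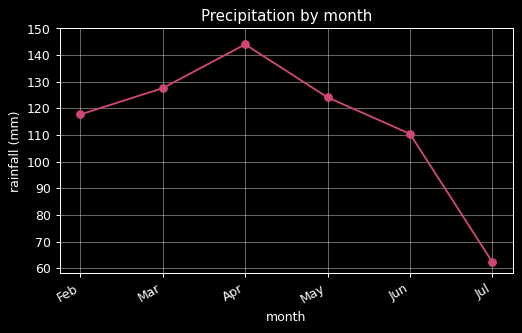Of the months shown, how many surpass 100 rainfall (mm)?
Above 100: Feb, Mar, Apr, May, Jun.

5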